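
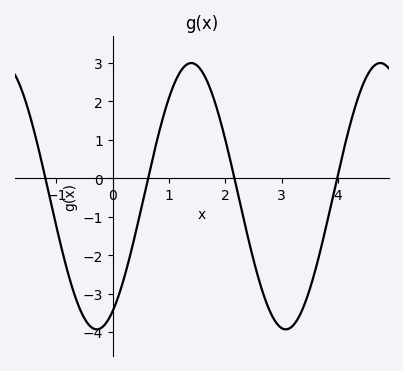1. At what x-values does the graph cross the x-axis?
-1.2, 0.6, 2.2, 4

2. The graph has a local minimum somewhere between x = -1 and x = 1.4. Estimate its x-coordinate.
-0.3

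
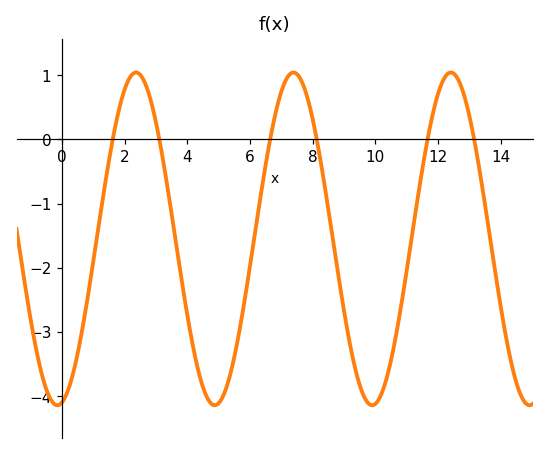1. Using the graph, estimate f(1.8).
0.4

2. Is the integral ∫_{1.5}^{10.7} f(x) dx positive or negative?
negative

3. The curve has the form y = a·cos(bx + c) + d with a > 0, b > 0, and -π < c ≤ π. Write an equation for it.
y = 2.59cos(1.2x - 3) - 1.55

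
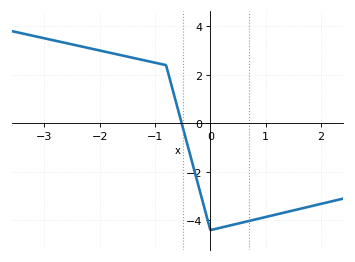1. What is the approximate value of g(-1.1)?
2.6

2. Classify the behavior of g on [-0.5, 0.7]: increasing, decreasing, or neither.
neither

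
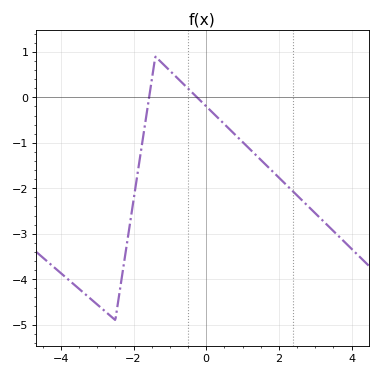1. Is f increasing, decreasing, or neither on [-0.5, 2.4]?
decreasing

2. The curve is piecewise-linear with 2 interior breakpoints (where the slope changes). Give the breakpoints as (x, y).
(-2.5, -4.9); (-1.4, 0.9)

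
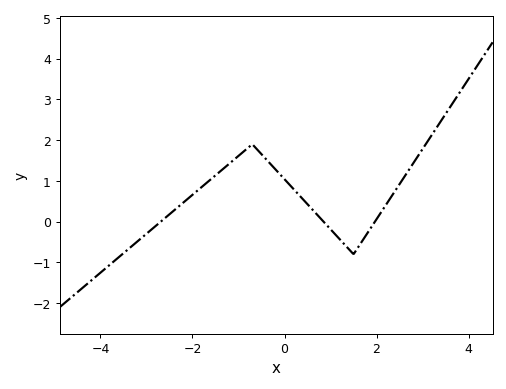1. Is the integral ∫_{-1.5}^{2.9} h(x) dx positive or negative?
positive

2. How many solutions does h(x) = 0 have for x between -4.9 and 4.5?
3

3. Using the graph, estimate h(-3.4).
-0.68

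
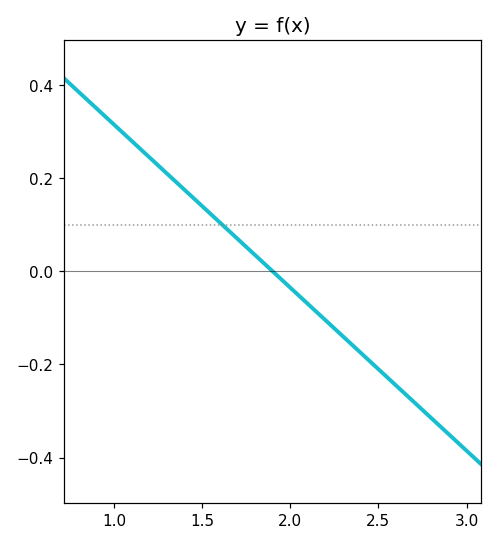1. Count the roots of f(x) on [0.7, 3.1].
1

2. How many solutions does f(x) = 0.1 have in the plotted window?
1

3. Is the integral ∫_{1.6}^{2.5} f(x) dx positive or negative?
negative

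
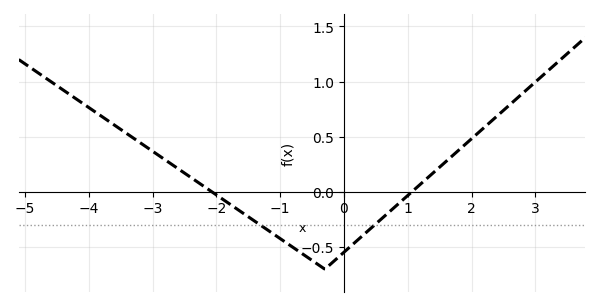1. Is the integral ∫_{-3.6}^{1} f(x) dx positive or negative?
negative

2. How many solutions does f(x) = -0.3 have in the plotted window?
2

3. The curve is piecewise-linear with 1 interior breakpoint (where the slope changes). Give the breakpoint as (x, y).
(-0.3, -0.7)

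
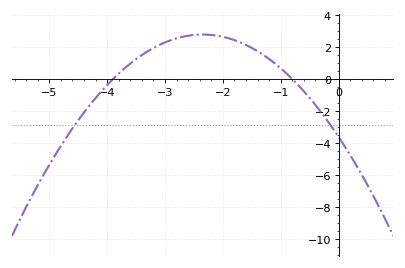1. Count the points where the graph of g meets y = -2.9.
2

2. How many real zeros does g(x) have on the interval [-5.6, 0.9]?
2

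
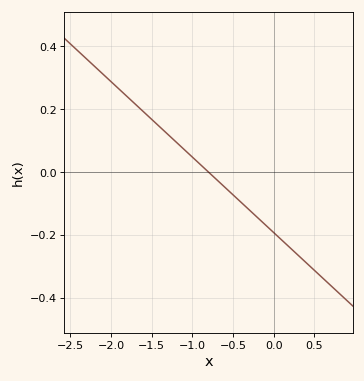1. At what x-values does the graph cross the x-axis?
-0.8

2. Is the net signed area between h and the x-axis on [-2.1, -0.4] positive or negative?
positive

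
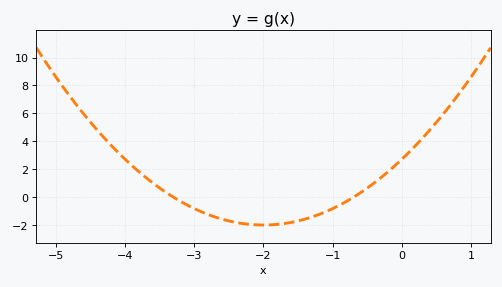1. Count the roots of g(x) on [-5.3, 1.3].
2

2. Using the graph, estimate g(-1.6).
-1.8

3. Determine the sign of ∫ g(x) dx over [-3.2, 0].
negative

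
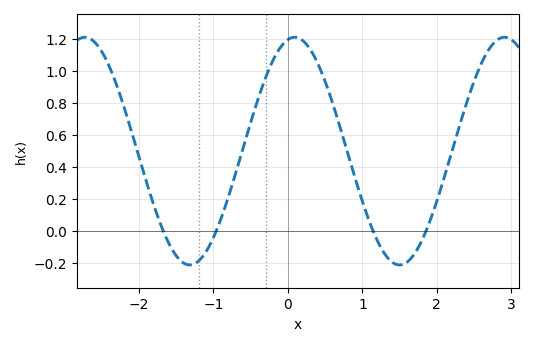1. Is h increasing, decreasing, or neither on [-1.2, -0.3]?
increasing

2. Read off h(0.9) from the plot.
0.34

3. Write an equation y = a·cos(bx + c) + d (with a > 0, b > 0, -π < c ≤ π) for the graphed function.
y = 0.71cos(2.2x - 0.2) + 0.5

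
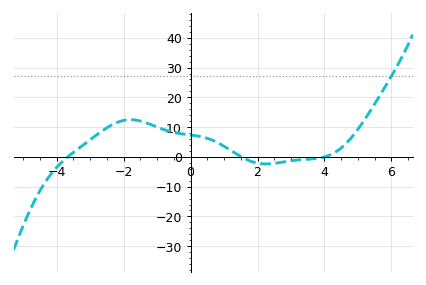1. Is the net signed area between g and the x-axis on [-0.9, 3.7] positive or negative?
positive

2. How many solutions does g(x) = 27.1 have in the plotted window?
1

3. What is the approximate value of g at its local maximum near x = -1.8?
12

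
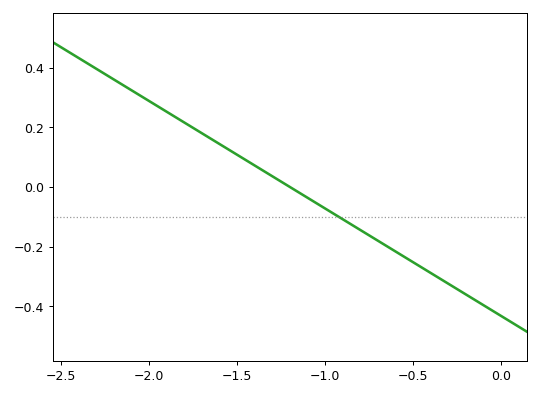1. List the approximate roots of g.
-1.2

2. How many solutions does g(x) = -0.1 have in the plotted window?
1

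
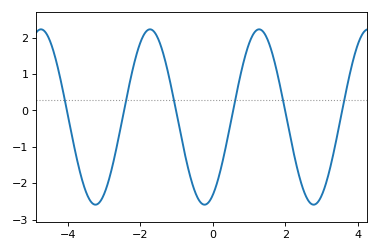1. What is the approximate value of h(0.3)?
-1.26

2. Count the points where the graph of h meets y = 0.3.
6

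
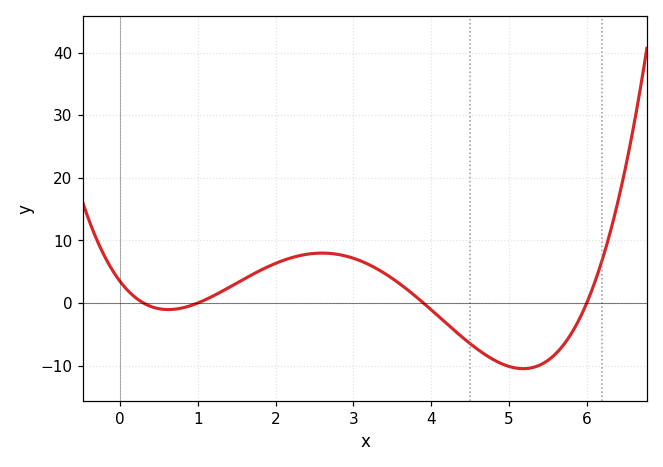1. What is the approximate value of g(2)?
6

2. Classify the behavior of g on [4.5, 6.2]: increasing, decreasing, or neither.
neither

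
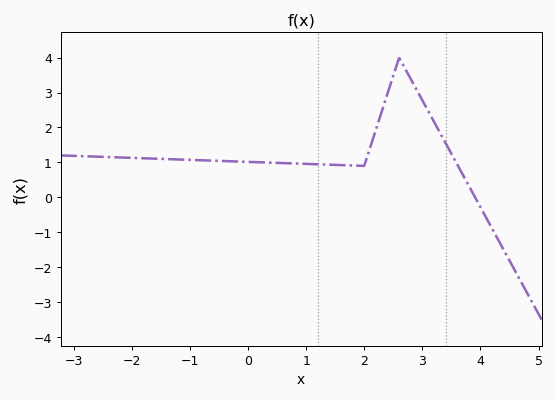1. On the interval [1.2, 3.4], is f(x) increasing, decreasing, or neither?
neither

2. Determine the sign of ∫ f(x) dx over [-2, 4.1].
positive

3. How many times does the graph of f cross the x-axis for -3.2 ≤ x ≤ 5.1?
1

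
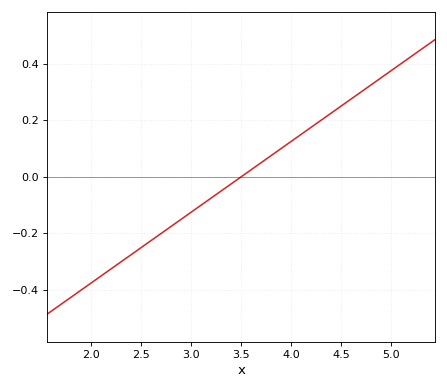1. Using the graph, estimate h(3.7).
0.05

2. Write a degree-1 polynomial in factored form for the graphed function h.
y = 0.25(x - 3.5)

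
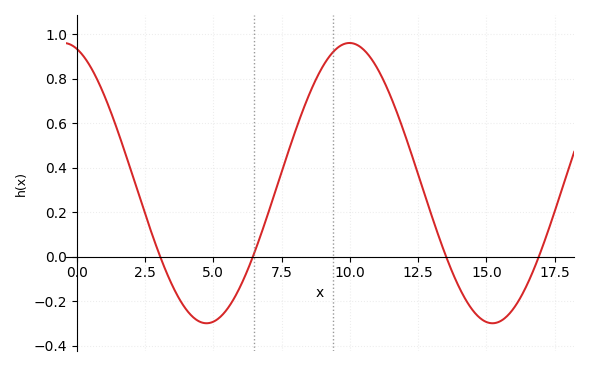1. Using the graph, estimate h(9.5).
0.933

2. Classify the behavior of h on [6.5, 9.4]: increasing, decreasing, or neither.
increasing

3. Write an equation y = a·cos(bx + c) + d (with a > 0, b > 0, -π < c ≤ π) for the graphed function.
y = 0.63cos(0.6x + 0.29) + 0.33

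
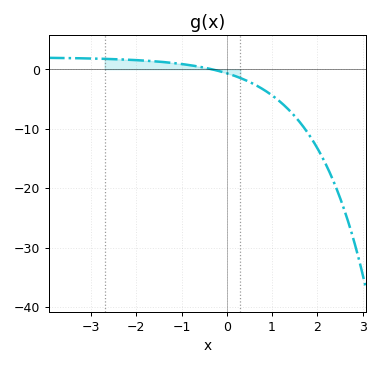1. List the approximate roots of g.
-0.3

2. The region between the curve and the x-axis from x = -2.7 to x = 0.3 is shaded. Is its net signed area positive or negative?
positive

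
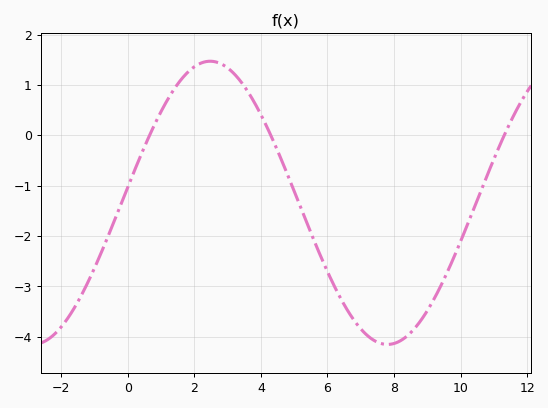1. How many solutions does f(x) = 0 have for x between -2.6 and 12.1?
3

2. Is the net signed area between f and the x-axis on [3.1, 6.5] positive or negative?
negative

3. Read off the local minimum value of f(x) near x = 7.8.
-4.15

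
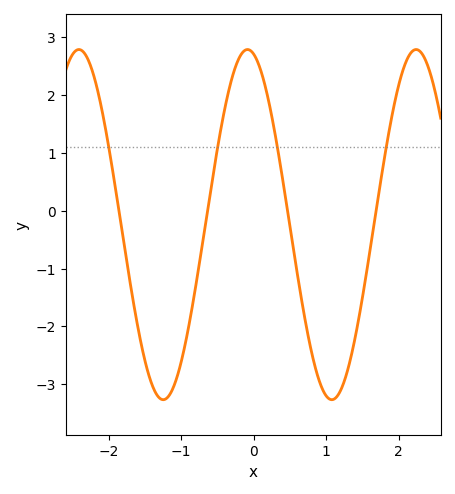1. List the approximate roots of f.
-1.86, -0.637, 0.468, 1.69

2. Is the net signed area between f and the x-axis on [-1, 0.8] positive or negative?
positive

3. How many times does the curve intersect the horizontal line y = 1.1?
4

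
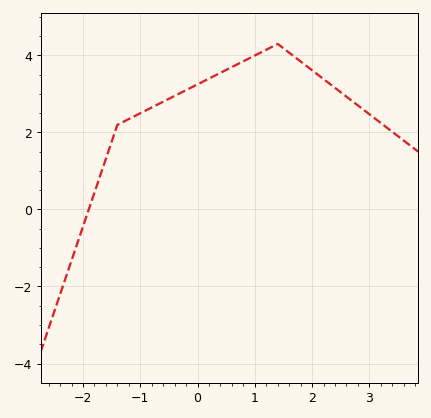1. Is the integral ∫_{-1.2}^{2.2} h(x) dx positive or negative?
positive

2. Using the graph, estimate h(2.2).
3.39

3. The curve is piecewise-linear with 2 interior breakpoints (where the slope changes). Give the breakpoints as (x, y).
(-1.4, 2.2); (1.4, 4.3)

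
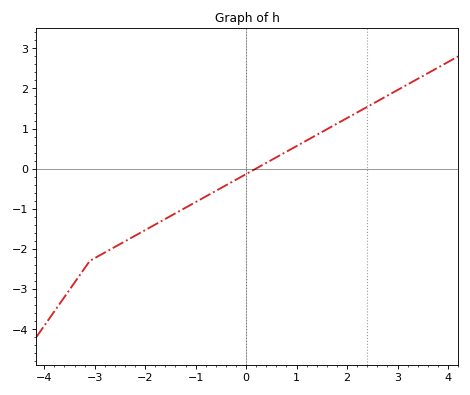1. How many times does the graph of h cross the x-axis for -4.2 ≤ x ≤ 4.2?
1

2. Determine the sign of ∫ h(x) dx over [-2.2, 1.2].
negative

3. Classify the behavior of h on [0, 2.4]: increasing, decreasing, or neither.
increasing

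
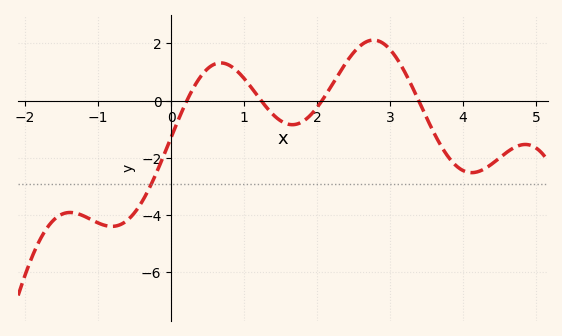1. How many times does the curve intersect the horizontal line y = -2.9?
1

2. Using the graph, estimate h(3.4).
0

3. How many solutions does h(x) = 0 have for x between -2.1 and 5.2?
4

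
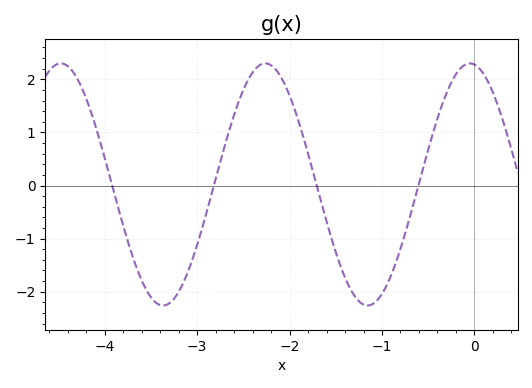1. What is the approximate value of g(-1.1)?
-2.2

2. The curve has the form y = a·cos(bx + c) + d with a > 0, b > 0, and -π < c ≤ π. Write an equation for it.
y = 2.28cos(2.8x + 0.14) + 0.02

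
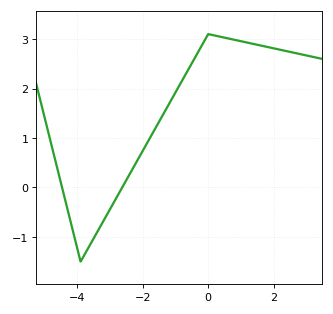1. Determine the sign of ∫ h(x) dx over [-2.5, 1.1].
positive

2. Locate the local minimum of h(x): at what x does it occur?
-3.8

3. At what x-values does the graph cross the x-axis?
-4.4, -2.6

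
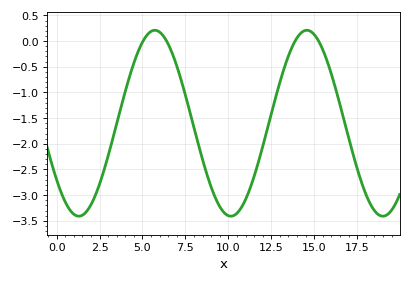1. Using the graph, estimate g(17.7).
-2.7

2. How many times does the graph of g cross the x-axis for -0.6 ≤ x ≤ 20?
4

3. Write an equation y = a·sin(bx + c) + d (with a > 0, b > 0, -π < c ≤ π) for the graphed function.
y = 1.81sin(0.71x - 2.5) - 1.6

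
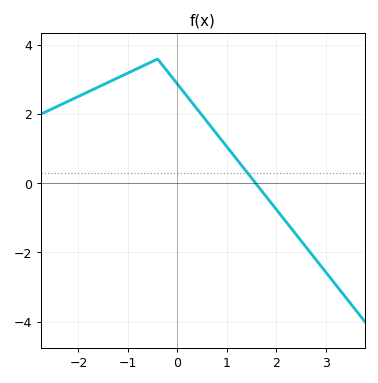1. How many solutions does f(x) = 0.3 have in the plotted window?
1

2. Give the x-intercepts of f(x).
1.58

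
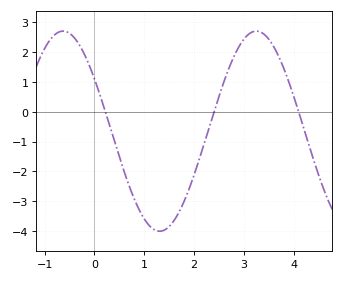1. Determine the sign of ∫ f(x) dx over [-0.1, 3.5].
negative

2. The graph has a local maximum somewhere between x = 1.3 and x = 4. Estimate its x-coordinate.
3.3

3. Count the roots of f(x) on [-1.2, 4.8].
3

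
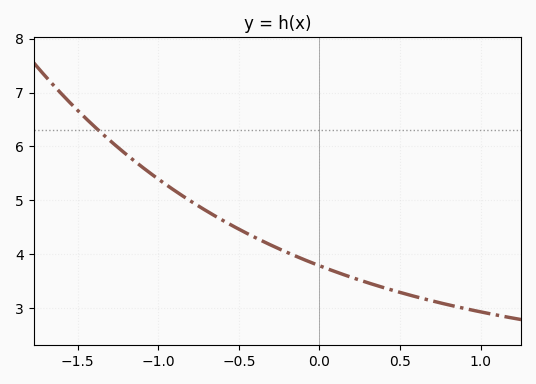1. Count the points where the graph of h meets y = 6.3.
1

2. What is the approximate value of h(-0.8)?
4.99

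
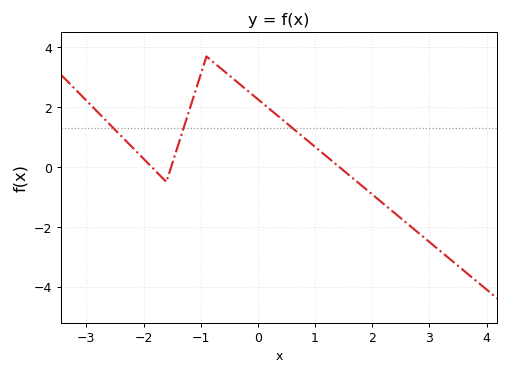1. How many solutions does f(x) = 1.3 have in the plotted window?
3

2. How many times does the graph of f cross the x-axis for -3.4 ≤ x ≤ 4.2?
3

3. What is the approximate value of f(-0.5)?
3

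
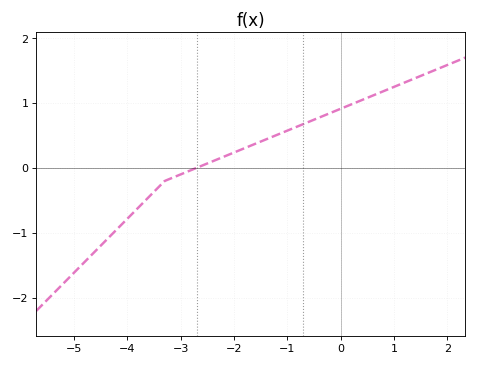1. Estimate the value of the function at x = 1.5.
1.42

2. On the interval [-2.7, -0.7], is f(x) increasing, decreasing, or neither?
increasing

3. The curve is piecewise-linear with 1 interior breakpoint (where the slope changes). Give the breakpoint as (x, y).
(-3.3, -0.2)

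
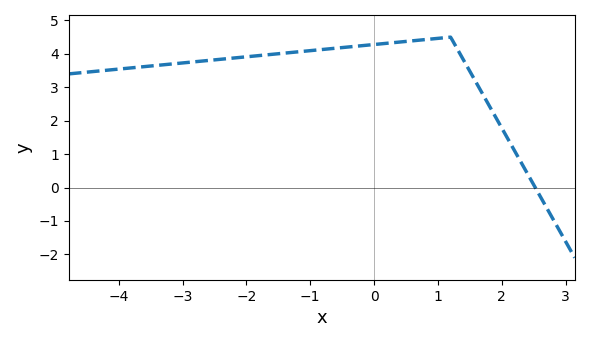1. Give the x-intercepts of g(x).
2.6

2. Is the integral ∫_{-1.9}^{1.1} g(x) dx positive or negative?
positive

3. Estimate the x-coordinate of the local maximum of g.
1.2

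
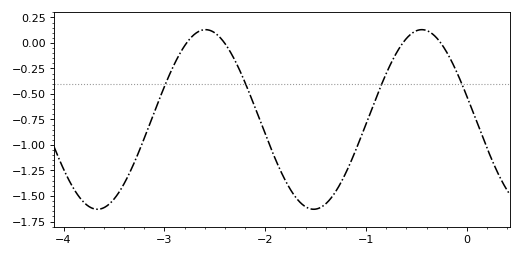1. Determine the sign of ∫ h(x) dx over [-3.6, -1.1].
negative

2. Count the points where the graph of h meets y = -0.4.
4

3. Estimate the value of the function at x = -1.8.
-1.35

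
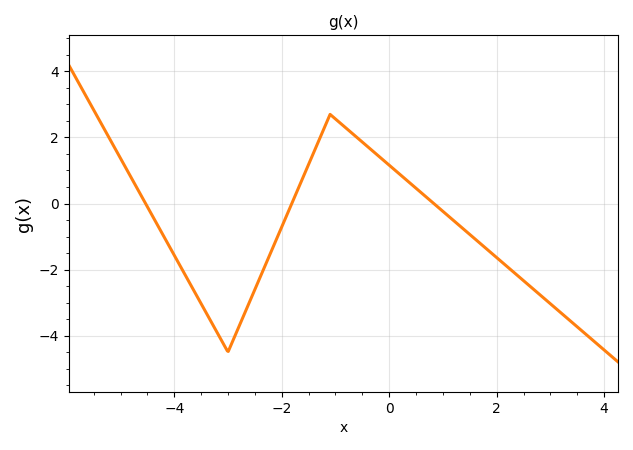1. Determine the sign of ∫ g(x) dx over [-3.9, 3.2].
negative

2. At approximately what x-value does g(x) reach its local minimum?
-3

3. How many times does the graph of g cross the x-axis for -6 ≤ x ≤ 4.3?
3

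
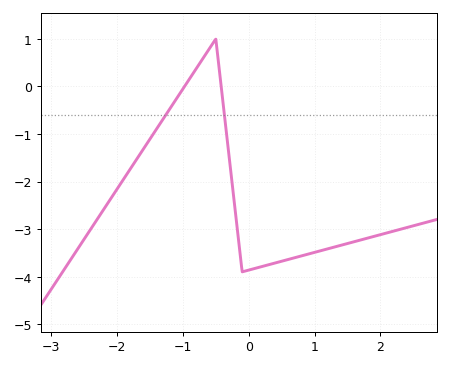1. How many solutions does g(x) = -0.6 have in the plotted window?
2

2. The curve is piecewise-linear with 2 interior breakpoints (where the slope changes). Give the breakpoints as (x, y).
(-0.5, 1); (-0.1, -3.9)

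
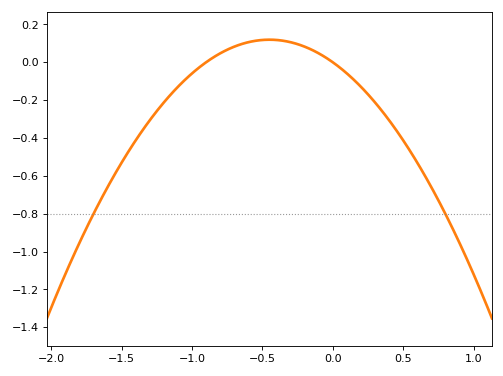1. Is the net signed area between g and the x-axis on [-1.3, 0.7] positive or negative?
negative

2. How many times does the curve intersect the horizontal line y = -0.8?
2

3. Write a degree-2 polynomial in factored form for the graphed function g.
y = -0.59(x + 0.9)(x - 0)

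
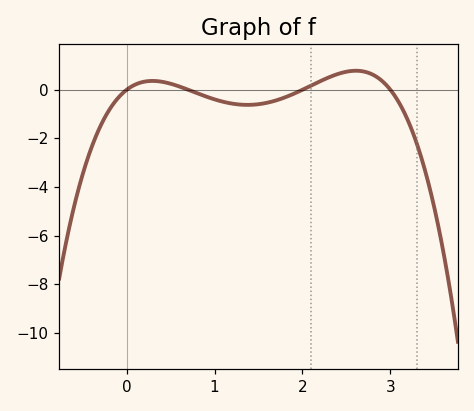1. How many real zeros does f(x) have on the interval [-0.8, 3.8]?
4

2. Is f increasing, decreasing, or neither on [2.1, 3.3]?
neither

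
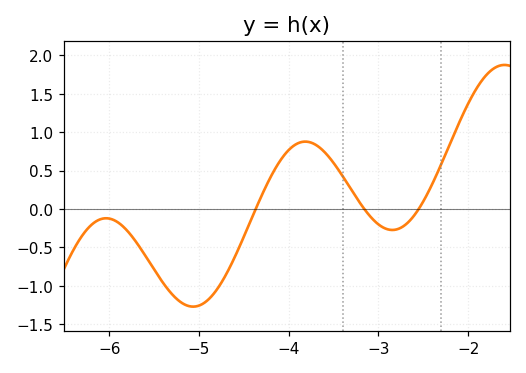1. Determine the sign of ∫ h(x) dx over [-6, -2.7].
negative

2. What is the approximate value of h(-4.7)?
-0.85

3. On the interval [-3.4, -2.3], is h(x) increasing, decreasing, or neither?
neither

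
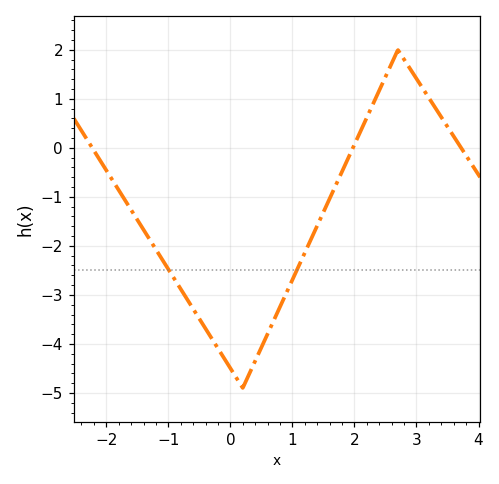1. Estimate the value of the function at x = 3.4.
0.627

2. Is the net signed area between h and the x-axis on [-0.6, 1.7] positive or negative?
negative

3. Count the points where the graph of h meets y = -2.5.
2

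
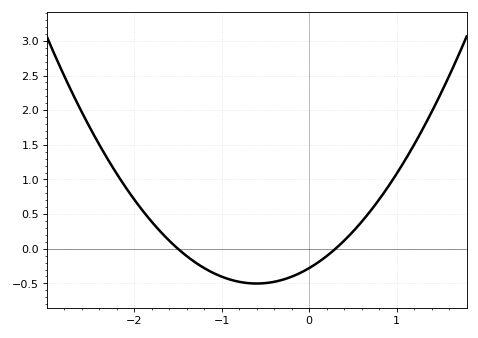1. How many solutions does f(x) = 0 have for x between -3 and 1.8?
2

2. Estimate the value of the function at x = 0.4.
0.118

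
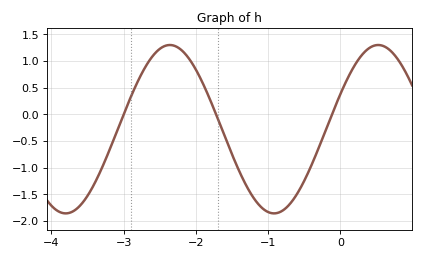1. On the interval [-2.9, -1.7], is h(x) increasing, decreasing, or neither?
neither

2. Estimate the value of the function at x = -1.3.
-1.34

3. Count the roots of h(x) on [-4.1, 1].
3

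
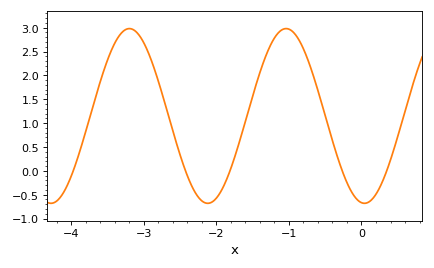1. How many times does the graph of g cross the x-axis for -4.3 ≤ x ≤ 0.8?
5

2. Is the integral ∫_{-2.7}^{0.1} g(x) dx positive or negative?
positive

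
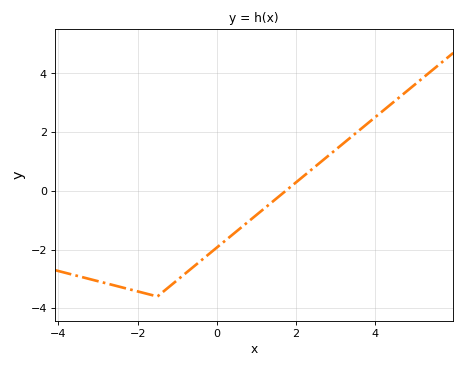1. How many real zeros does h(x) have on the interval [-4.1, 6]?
1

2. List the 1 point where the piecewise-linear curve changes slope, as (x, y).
(-1.5, -3.6)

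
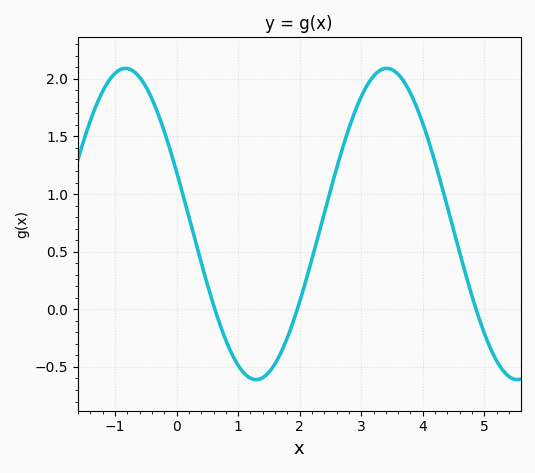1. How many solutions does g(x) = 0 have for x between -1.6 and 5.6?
3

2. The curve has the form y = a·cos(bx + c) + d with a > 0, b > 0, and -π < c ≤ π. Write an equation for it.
y = 1.35cos(1.5x + 1.2) + 0.74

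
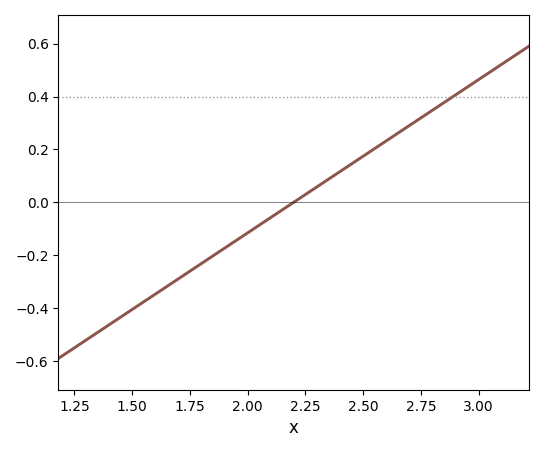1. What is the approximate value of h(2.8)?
0.348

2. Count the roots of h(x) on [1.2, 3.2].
1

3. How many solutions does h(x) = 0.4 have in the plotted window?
1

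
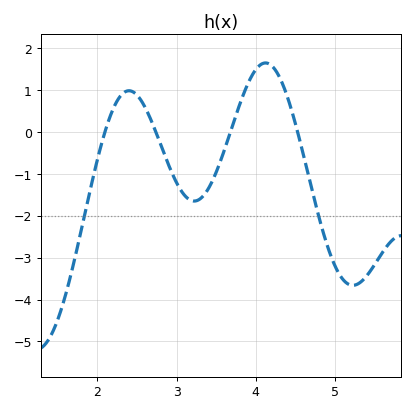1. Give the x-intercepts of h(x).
2.1, 2.7, 3.7, 4.5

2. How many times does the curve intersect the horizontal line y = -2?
2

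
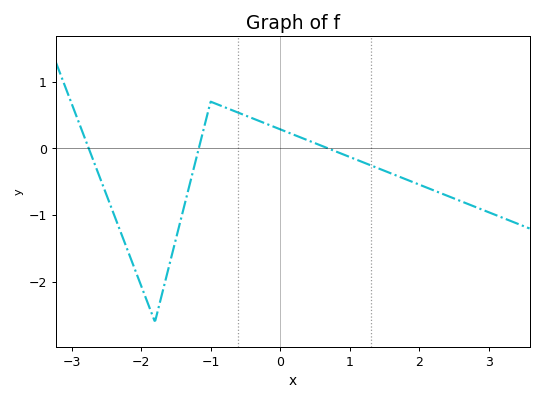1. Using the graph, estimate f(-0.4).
0.451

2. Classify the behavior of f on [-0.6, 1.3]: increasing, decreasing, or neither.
decreasing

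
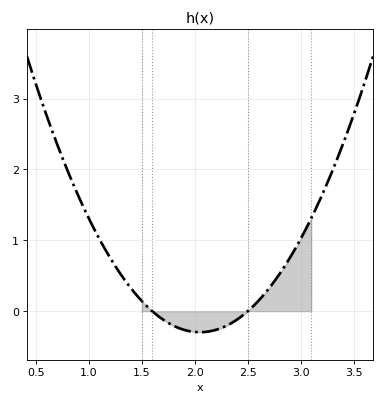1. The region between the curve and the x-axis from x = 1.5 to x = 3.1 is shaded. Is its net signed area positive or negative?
positive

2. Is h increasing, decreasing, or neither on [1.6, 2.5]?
neither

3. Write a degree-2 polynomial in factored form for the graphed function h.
y = 1.46(x - 1.6)(x - 2.5)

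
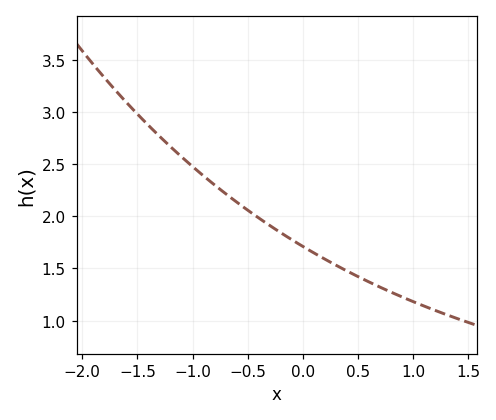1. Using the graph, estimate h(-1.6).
3.1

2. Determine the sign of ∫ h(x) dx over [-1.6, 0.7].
positive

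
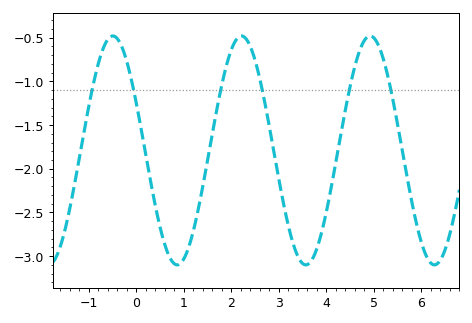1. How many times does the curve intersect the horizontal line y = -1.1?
6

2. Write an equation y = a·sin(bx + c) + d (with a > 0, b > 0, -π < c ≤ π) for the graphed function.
y = 1.31sin(2.32x + 2.72) - 1.79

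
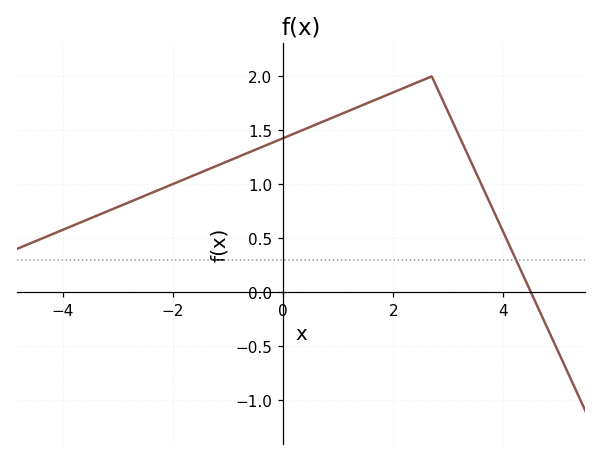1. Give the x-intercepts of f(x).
4.5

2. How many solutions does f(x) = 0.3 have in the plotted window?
1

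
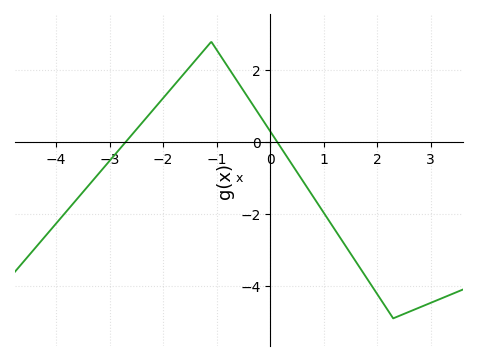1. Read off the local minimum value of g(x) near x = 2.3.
-4.9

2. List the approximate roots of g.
-2.71, 0.136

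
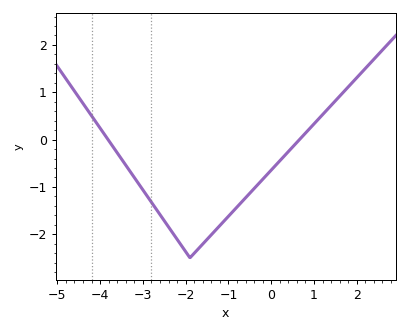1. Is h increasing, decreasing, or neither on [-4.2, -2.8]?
decreasing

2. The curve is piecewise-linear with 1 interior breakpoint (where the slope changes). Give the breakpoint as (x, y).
(-1.9, -2.5)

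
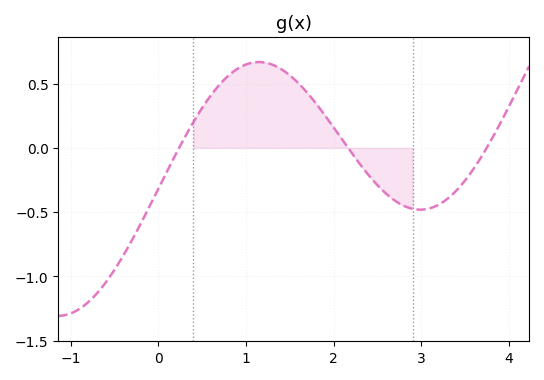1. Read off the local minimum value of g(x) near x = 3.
-0.481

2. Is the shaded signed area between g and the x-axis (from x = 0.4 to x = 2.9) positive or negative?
positive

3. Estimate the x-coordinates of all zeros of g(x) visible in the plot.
0.238, 2.16, 3.74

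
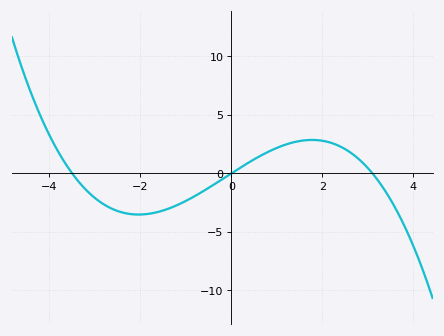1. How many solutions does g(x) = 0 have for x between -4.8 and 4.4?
3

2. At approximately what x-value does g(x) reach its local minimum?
-2.04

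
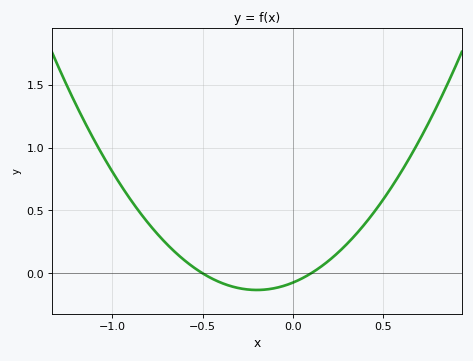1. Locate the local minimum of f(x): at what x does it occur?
-0.2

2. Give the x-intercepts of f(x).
-0.5, 0.1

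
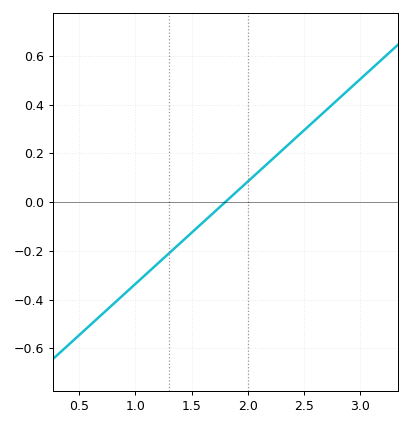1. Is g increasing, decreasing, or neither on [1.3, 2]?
increasing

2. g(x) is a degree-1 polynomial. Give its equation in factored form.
y = 0.42(x - 1.8)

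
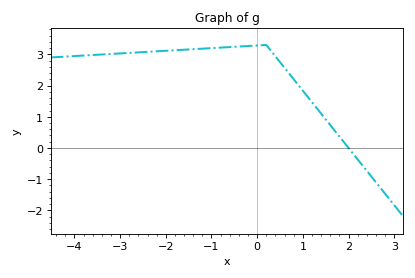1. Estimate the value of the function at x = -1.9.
3.1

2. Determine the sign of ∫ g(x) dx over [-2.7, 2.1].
positive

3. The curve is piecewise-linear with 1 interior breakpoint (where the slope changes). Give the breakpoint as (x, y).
(0.2, 3.3)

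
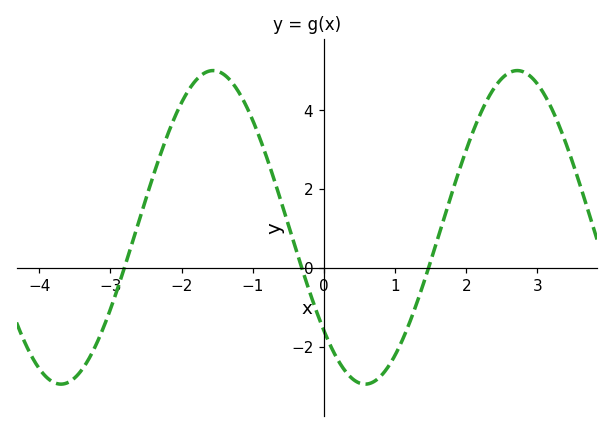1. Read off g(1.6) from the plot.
0.754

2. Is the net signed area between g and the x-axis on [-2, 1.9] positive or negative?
positive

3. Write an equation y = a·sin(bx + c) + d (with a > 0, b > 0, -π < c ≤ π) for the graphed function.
y = 3.97sin(1.47x - 2.42) + 1.03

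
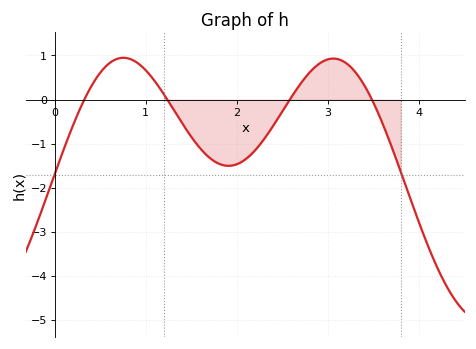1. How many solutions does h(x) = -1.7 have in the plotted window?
2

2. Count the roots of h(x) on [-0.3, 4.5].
4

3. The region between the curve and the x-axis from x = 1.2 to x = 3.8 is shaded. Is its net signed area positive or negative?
negative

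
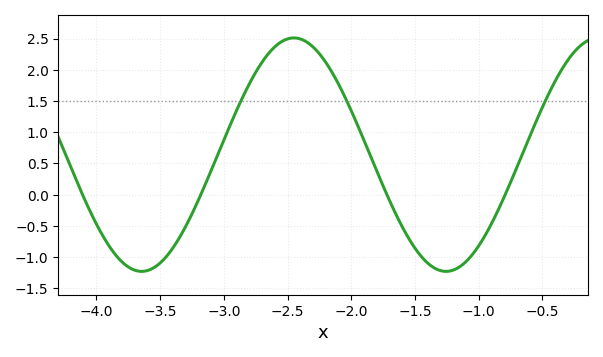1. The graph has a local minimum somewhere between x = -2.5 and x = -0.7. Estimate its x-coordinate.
-1.26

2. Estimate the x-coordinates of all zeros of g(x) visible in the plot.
-4.11, -3.18, -1.72, -0.792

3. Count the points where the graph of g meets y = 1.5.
3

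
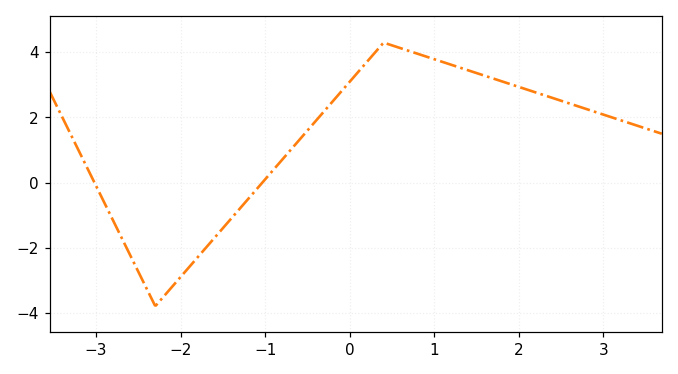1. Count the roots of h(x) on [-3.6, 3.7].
2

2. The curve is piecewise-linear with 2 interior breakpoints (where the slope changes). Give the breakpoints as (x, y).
(-2.3, -3.8); (0.4, 4.3)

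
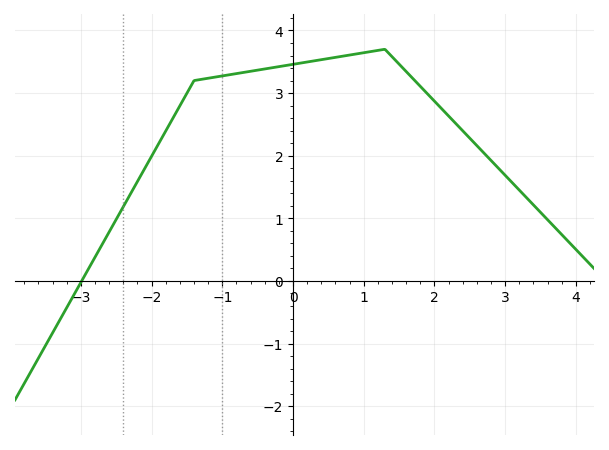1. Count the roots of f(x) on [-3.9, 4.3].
1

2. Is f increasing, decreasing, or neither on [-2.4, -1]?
increasing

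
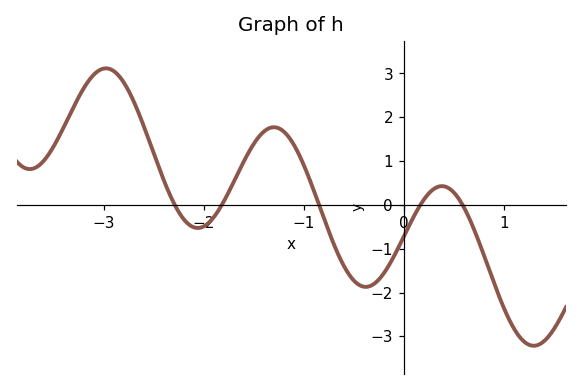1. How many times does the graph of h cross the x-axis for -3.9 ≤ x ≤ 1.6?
5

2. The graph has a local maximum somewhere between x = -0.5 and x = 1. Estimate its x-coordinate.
0.38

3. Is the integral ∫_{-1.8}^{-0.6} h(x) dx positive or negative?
positive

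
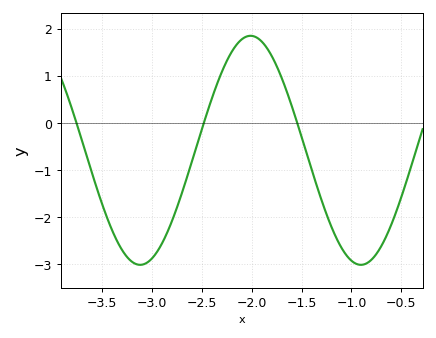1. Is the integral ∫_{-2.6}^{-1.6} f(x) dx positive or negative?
positive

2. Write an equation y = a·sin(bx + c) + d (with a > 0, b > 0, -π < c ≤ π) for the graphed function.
y = 2.43sin(2.8x + 1) - 0.58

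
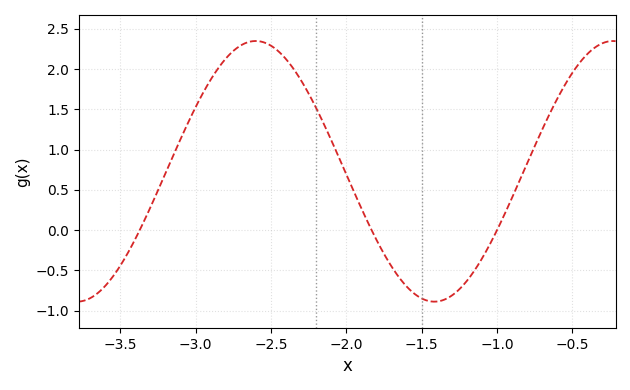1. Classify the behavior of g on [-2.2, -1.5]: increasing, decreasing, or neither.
decreasing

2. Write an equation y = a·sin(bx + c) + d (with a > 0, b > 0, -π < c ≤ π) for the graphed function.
y = 1.62sin(2.6x + 2.2) + 0.73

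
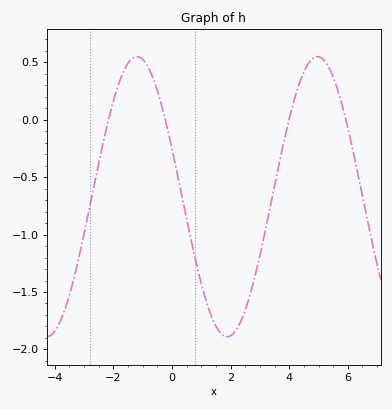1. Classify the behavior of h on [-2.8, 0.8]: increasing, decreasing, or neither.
neither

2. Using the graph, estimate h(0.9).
-1.35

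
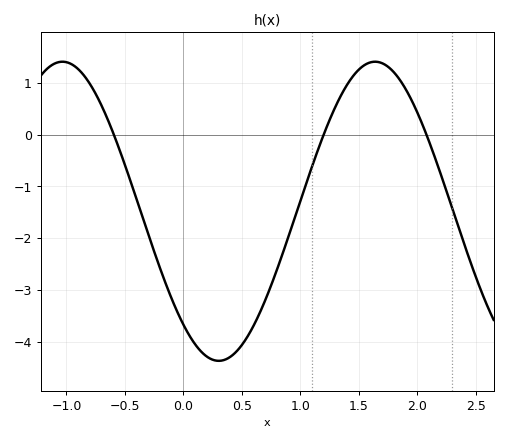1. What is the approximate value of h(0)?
-3.67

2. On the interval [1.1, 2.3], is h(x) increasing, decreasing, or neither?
neither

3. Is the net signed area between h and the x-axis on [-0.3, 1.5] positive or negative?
negative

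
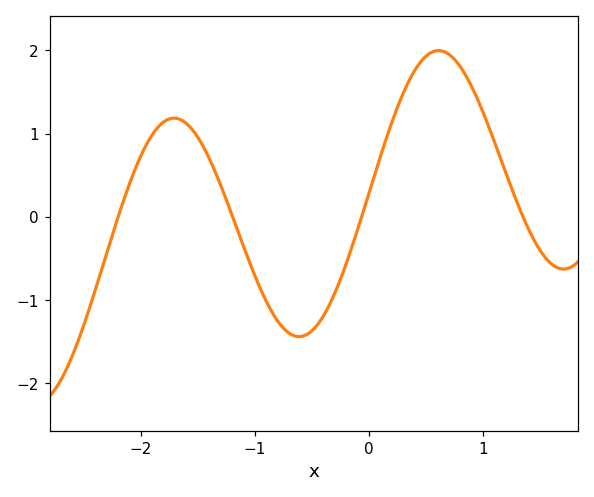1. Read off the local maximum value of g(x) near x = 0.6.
2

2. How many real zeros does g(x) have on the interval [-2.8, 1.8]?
4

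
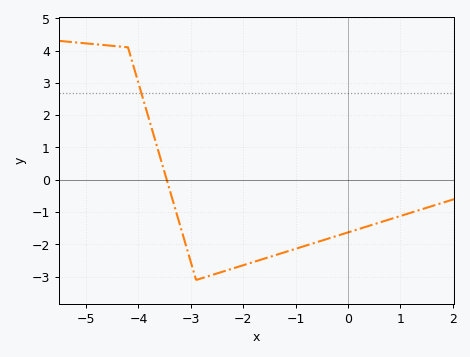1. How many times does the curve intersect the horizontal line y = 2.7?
1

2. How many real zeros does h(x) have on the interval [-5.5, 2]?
1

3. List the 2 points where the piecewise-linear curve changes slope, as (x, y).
(-4.2, 4.1); (-2.9, -3.1)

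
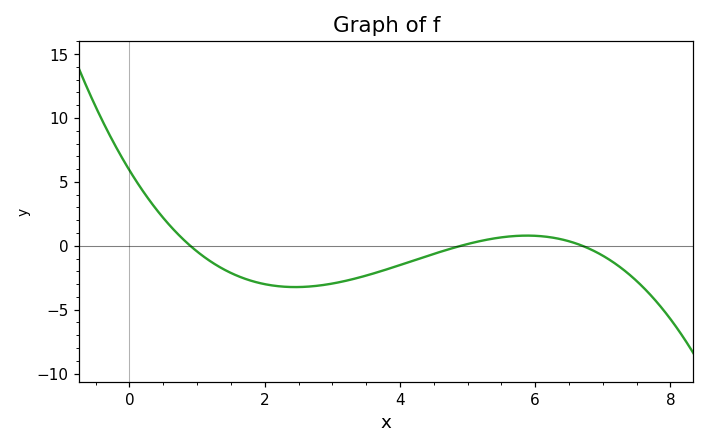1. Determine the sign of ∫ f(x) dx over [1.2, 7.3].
negative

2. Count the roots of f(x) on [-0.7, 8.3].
3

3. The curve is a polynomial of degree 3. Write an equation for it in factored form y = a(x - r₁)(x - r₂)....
y = -0.2(x - 0.9)(x - 4.9)(x - 6.7)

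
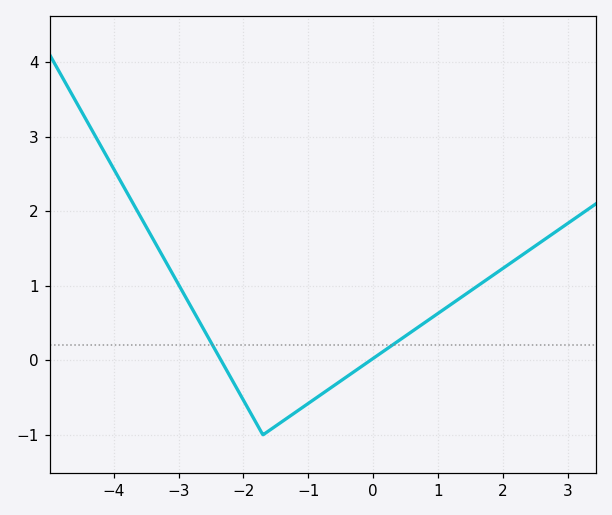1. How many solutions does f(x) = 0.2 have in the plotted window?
2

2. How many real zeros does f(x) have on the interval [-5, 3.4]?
2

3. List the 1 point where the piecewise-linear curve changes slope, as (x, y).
(-1.7, -1)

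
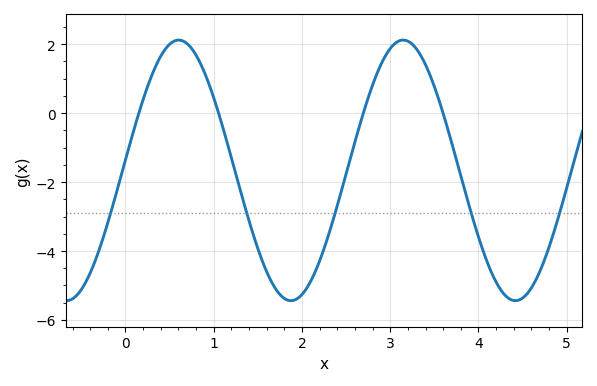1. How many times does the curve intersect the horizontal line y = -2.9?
5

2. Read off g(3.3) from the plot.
1.85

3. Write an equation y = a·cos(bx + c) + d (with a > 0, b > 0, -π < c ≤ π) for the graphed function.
y = 3.78cos(2.47x - 1.49) - 1.66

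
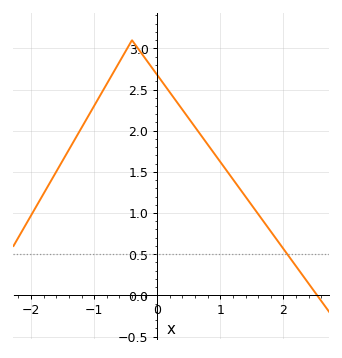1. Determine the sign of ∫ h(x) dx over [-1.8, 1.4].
positive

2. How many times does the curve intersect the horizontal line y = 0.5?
1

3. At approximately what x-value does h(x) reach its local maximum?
-0.399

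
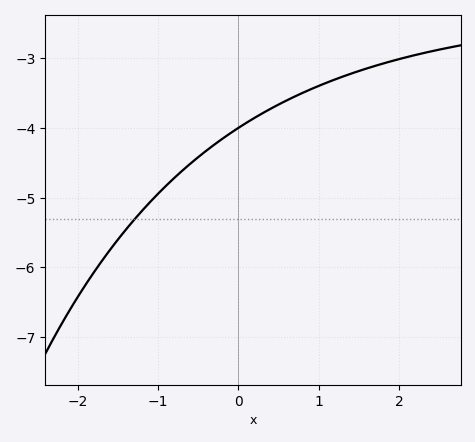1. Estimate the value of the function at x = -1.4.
-5.5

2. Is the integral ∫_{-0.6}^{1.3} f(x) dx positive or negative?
negative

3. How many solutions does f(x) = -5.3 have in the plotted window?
1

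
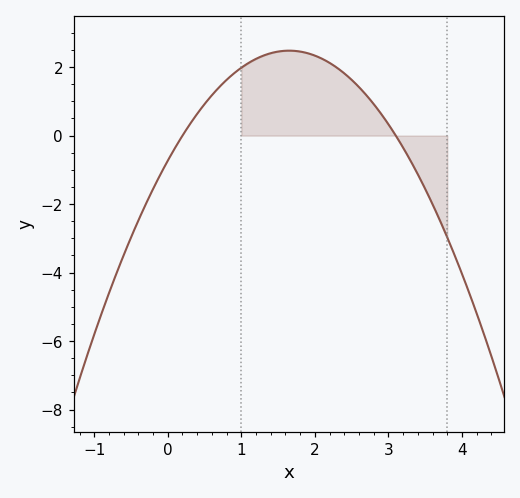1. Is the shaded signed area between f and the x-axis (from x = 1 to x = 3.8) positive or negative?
positive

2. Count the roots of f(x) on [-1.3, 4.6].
2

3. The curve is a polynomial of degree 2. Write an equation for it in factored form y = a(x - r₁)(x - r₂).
y = -1.18(x - 0.2)(x - 3.1)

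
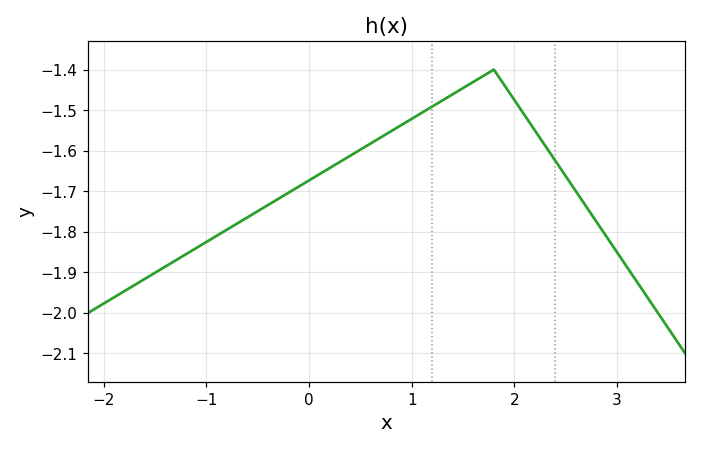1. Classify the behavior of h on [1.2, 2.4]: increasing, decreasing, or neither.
neither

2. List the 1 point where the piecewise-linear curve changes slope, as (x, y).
(1.8, -1.4)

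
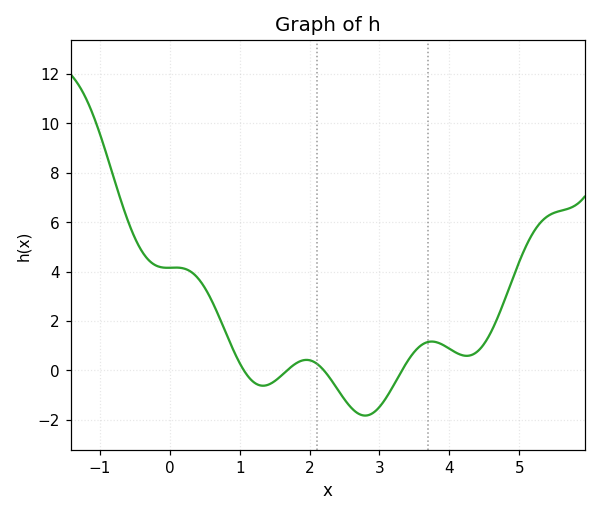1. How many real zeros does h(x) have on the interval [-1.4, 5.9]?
4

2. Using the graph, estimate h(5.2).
5.58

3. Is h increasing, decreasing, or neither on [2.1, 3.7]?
neither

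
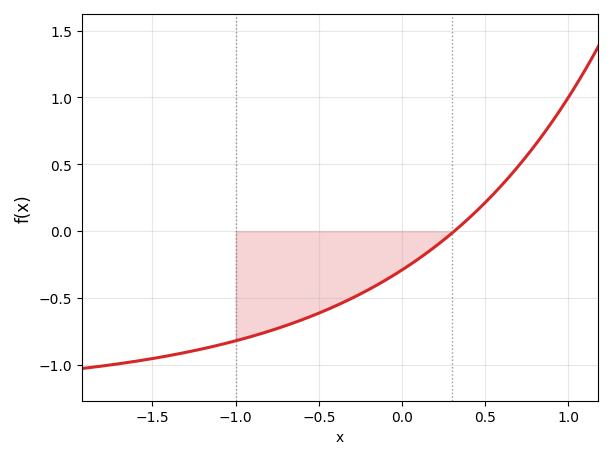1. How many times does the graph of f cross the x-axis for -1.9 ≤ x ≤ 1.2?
1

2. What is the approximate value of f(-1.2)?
-0.9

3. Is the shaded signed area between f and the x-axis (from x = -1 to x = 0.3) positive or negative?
negative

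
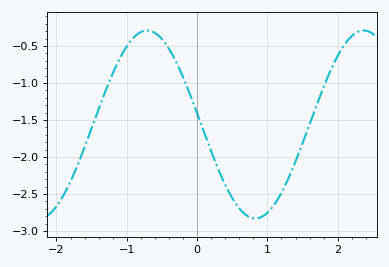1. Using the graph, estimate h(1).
-2.75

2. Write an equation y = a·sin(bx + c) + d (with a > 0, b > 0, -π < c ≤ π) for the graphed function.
y = 1.27sin(2x + 3) - 1.56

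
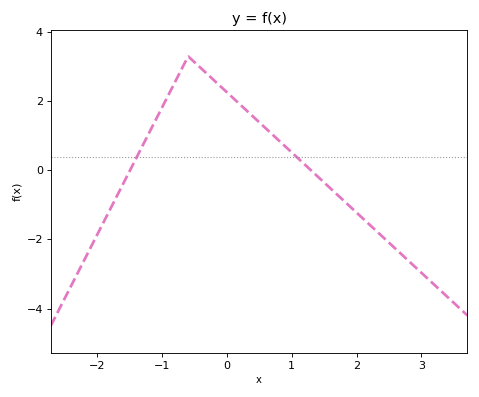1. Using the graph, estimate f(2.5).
-2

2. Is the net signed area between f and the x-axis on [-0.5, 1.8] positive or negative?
positive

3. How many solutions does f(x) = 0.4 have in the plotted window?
2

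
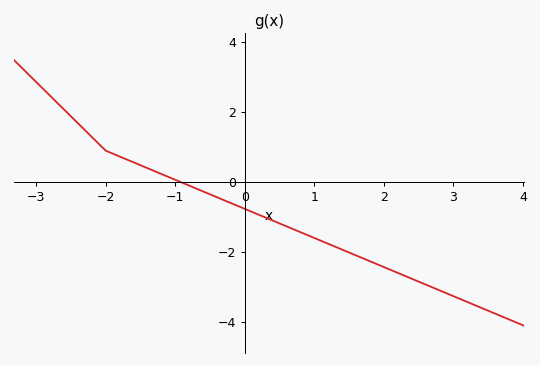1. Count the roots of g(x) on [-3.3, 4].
1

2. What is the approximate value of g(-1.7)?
0.6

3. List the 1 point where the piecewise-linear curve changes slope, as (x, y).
(-2, 0.9)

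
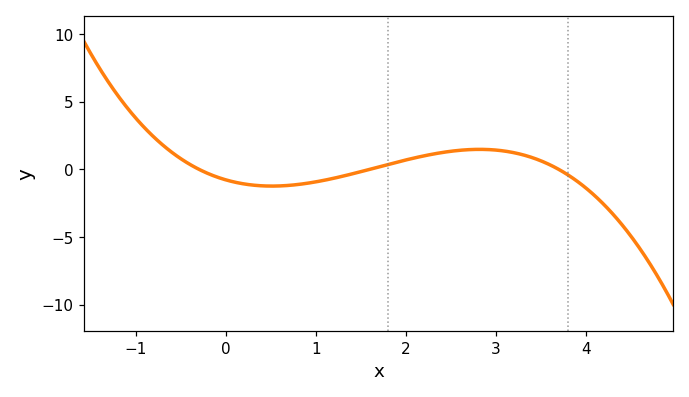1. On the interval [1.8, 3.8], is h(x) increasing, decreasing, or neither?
neither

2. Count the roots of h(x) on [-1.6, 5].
3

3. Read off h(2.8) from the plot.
1.47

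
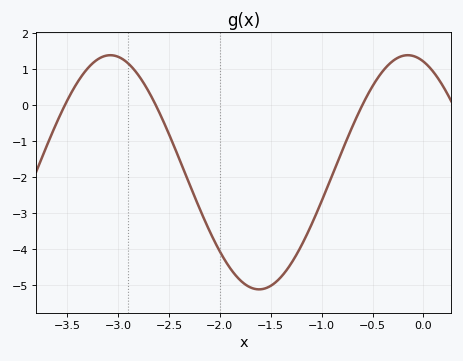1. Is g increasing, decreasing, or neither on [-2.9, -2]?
decreasing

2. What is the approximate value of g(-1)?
-2.66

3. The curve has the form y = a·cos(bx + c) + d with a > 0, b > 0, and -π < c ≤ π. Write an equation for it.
y = 3.25cos(2.15x + 0.33) - 1.86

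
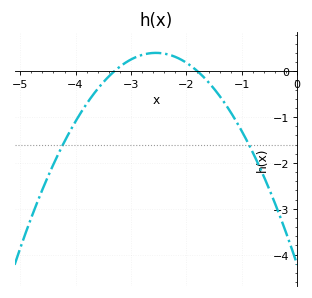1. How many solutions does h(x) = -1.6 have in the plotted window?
2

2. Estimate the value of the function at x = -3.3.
0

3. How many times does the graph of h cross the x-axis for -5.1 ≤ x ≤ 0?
2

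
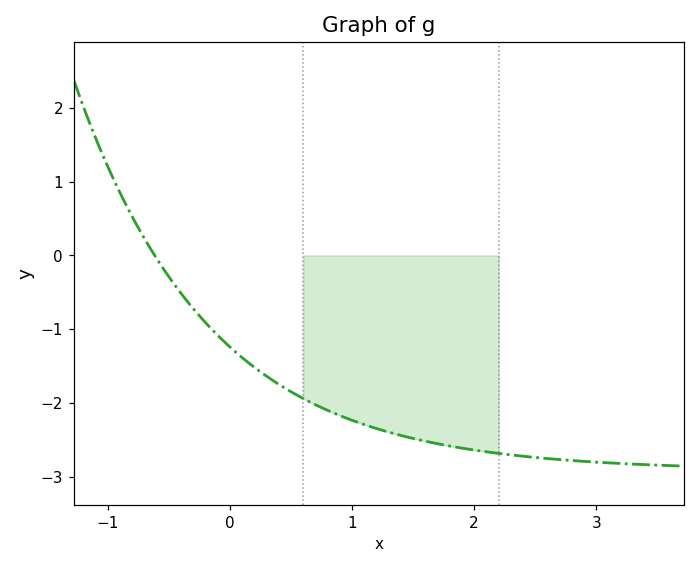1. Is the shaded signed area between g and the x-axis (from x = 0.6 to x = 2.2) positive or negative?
negative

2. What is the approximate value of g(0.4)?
-1.74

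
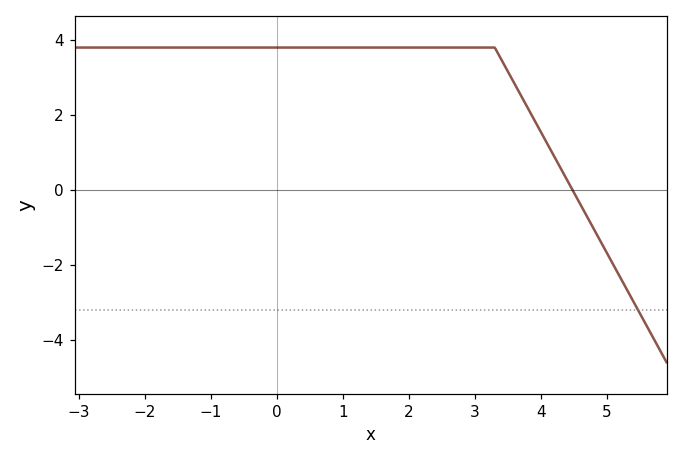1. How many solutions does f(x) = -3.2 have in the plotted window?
1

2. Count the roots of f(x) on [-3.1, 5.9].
1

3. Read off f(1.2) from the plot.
3.8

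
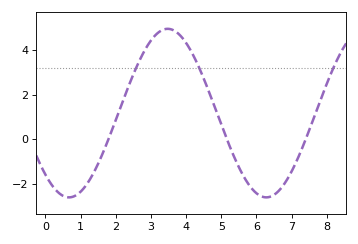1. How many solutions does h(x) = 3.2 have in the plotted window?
3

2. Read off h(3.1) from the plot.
4.6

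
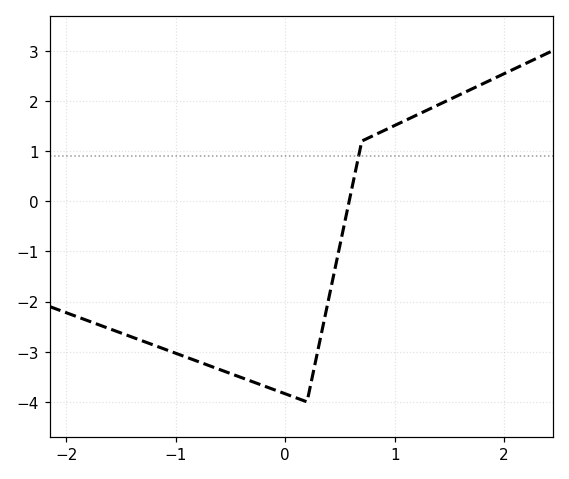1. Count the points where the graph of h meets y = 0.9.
1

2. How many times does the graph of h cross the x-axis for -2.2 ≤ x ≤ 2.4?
1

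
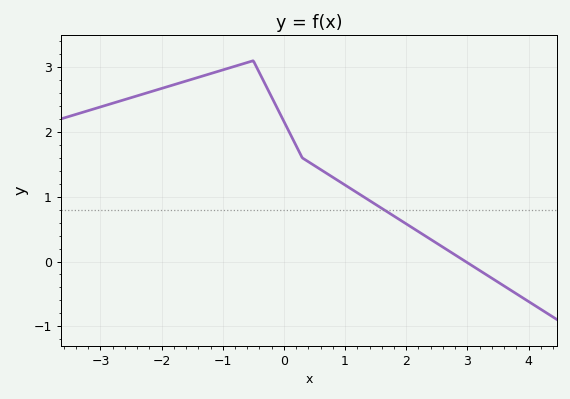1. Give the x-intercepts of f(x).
2.97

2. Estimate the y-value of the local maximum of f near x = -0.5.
3.1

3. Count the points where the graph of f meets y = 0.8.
1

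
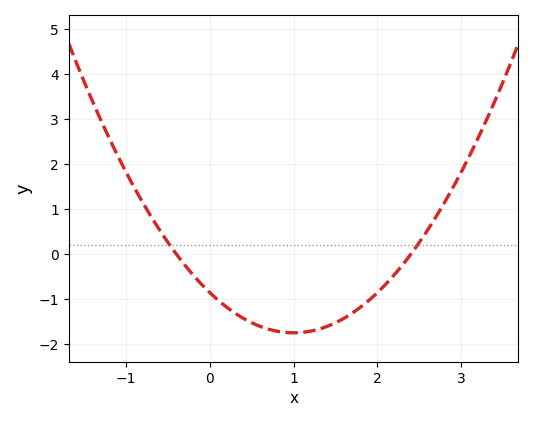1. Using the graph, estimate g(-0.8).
1.1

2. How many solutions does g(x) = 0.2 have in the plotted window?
2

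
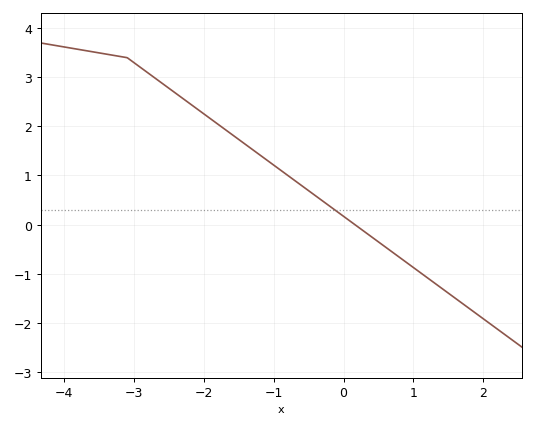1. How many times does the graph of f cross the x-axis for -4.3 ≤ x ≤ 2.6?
1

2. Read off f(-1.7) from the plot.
1.9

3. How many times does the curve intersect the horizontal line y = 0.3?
1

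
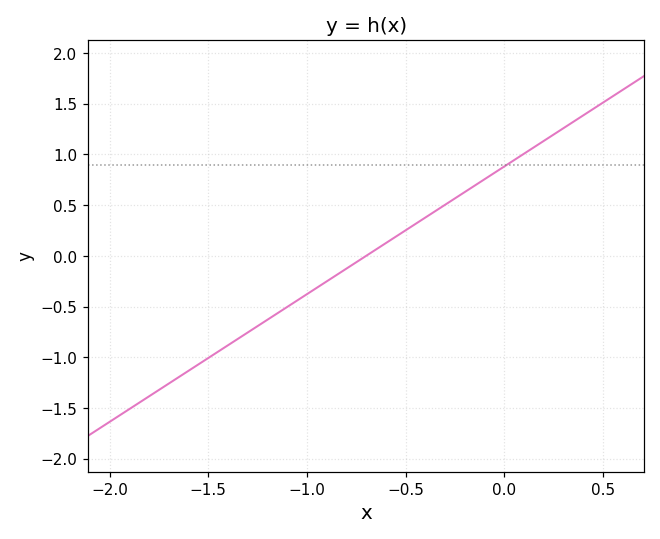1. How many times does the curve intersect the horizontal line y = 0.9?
1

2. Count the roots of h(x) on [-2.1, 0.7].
1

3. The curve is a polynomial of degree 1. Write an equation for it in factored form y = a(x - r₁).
y = 1.26(x + 0.7)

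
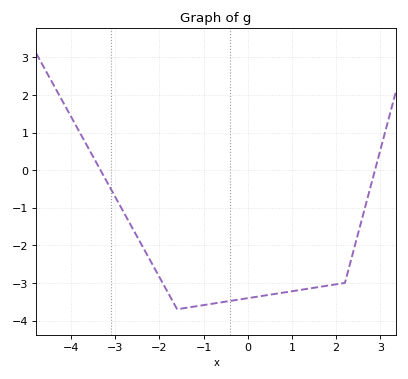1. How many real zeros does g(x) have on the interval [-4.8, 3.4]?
2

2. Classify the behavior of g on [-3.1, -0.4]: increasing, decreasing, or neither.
neither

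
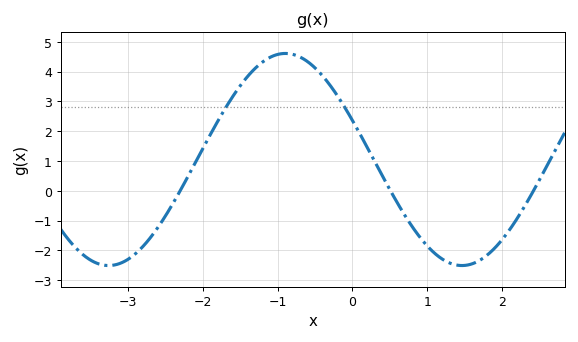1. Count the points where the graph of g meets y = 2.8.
2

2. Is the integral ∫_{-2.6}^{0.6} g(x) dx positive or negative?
positive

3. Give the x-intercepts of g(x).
-2.3, 0.5, 2.4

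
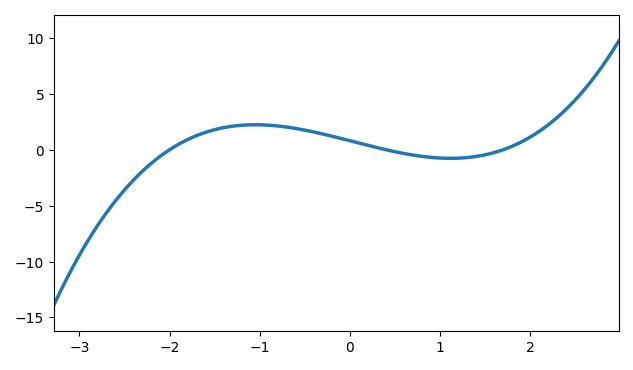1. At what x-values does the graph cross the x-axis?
-2, 0.4, 1.7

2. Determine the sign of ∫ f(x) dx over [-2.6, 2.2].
positive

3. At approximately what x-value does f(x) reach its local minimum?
1.12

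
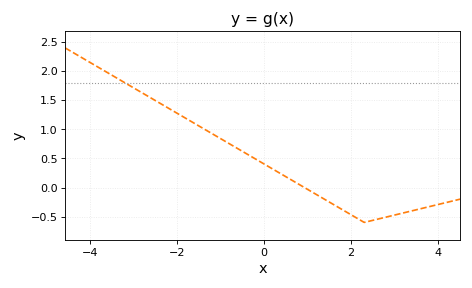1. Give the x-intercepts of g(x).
0.927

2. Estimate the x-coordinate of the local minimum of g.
2.3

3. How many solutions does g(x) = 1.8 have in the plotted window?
1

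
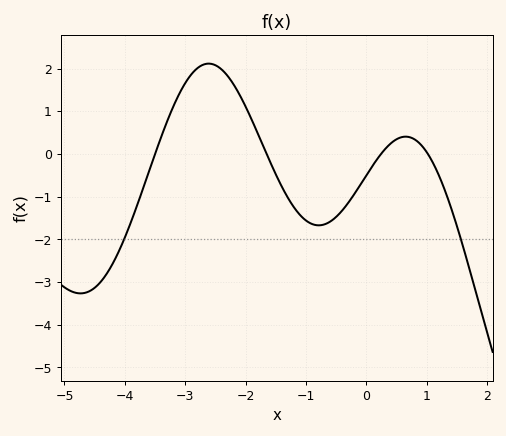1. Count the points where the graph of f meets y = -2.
2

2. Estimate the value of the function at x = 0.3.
0.098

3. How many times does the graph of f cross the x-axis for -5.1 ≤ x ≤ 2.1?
4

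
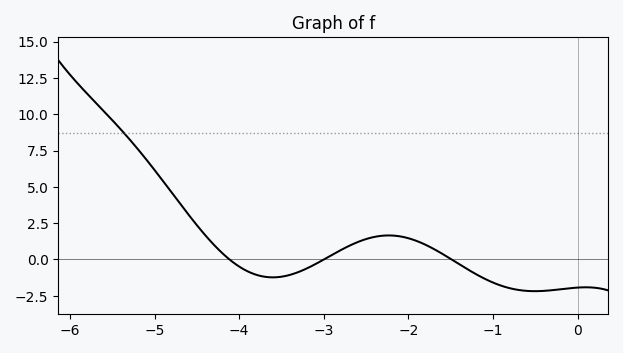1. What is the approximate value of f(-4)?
-0.4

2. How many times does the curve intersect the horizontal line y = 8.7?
1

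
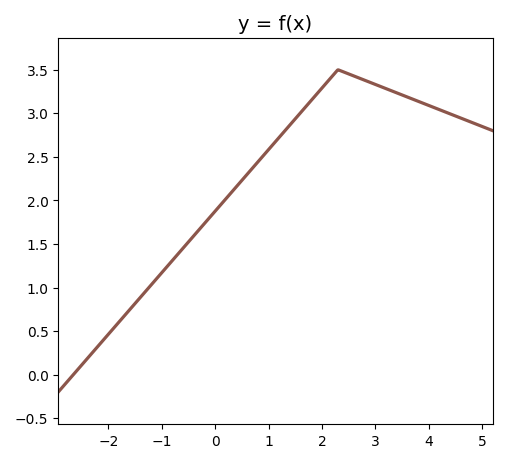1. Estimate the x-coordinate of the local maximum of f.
2.2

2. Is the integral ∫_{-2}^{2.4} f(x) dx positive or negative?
positive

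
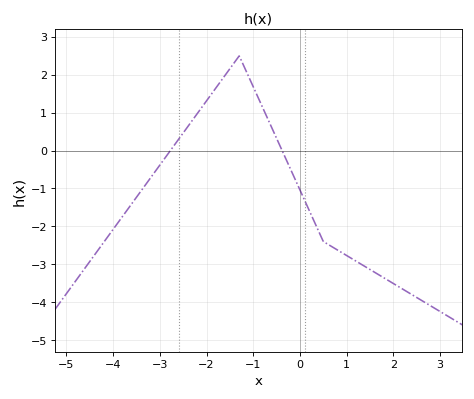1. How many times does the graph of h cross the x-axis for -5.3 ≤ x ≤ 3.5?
2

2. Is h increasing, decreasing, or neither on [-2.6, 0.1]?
neither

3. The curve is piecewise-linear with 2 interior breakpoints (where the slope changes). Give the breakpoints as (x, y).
(-1.3, 2.5); (0.5, -2.4)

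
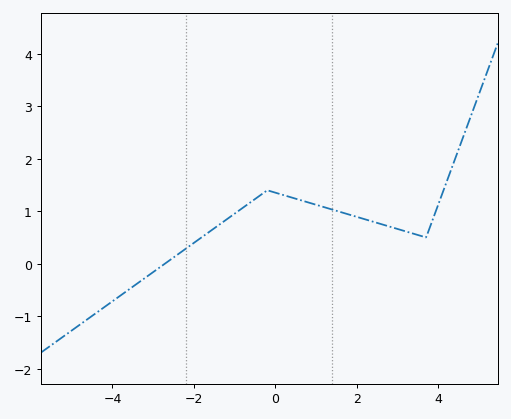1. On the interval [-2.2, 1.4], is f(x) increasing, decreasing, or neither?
neither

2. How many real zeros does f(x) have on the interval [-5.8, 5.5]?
1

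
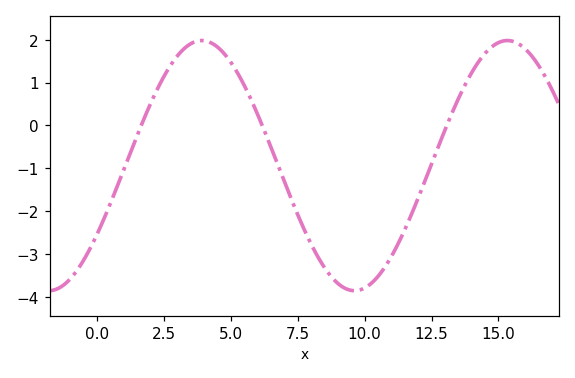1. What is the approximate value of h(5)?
1.47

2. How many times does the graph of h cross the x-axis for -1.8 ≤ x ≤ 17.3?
3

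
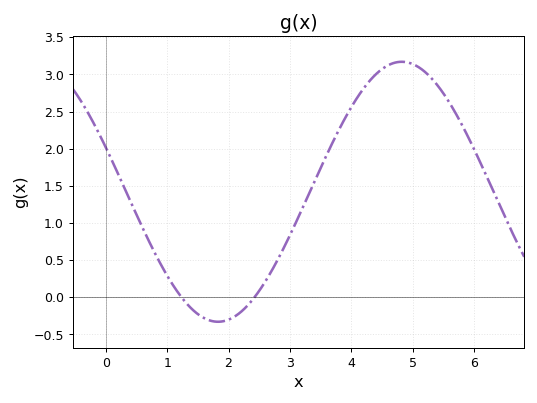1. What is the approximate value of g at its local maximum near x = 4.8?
3.15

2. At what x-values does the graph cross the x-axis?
1.2, 2.4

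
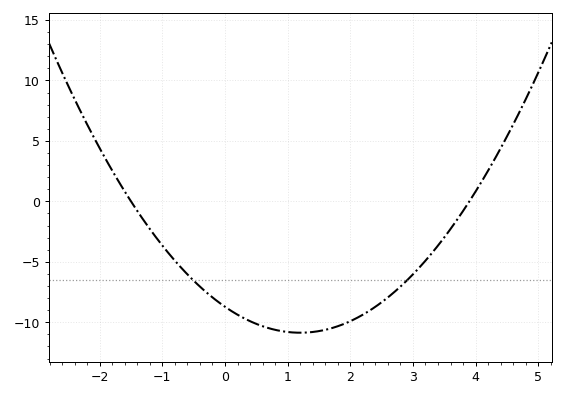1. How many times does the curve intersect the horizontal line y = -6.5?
2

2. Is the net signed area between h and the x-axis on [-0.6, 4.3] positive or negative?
negative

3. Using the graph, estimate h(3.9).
0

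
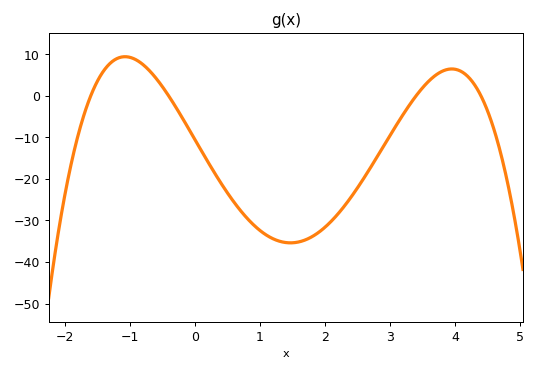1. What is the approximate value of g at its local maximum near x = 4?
6.51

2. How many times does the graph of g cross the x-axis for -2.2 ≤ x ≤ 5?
4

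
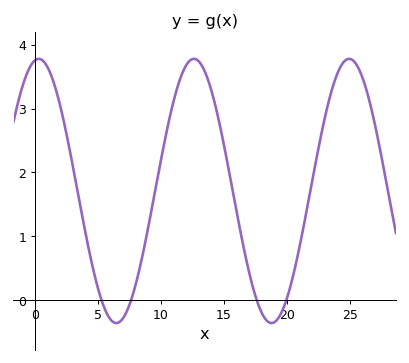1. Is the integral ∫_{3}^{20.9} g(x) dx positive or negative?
positive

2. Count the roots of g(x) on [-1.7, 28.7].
4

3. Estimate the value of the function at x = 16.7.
0.7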